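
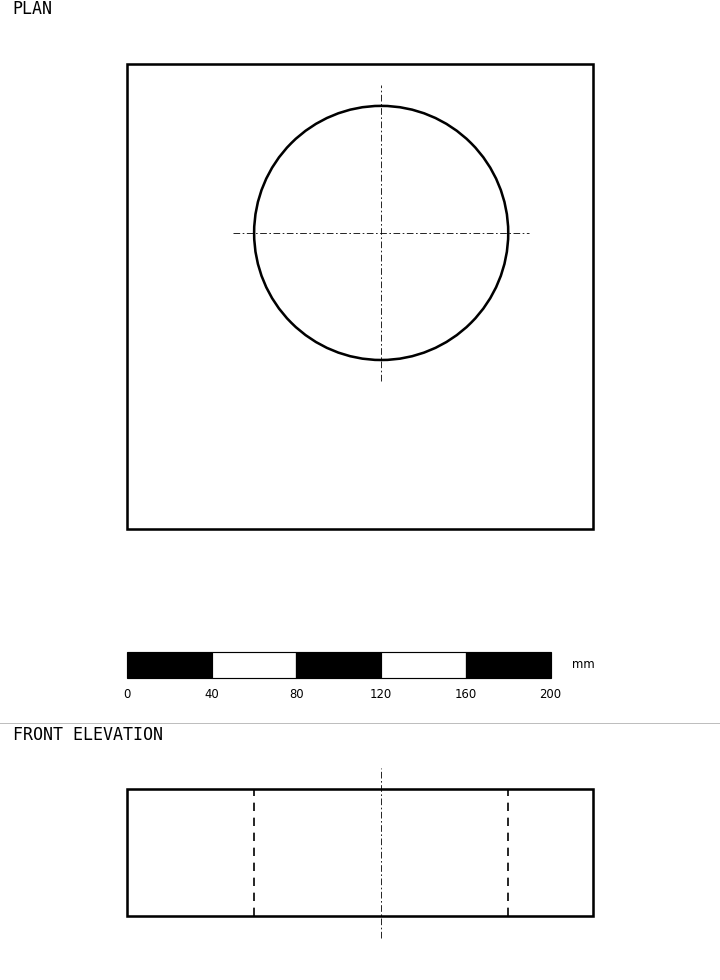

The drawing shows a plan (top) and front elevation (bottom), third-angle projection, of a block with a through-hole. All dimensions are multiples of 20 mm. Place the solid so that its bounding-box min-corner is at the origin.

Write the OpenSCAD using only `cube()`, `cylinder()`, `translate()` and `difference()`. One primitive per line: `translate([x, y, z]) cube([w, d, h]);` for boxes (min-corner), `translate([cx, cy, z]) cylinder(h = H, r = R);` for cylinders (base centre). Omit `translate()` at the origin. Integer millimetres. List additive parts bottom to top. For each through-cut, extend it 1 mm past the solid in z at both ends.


difference() {
  cube([220, 220, 60]);
  translate([120, 140, -1]) cylinder(h = 62, r = 60);
}


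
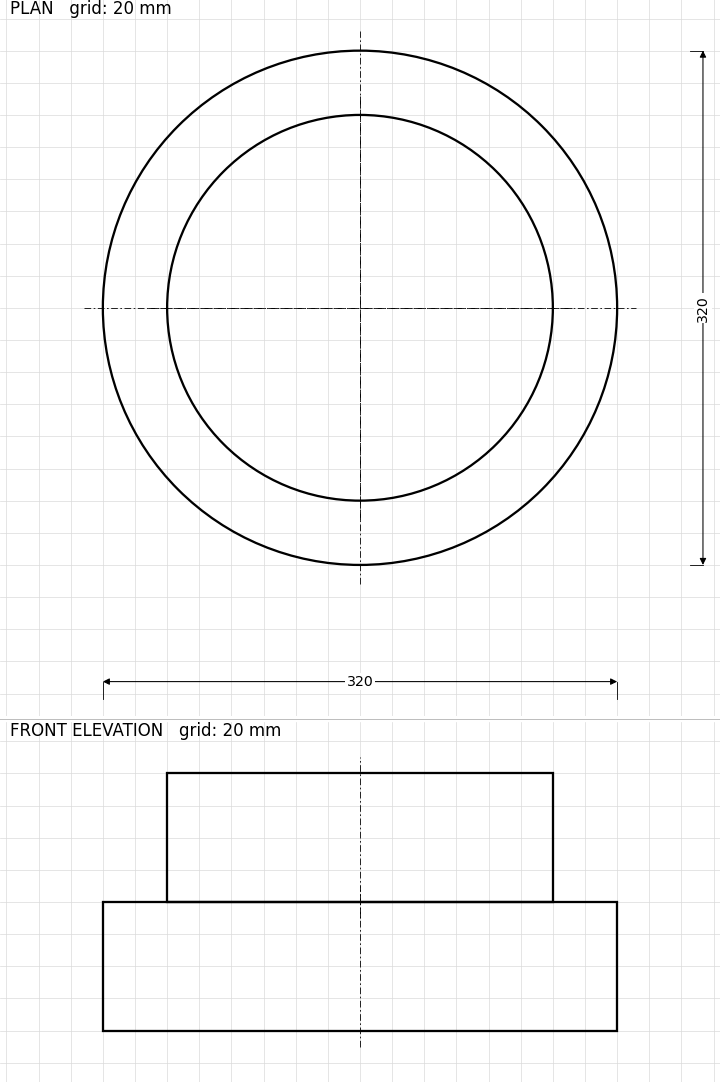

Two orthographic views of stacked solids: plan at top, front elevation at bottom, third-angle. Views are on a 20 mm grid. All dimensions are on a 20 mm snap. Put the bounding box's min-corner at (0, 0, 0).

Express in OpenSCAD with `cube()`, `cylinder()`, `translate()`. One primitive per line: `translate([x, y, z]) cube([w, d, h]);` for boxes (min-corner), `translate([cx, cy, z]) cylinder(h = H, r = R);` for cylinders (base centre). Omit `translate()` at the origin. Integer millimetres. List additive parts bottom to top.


translate([160, 160, 0]) cylinder(h = 80, r = 160);
translate([160, 160, 80]) cylinder(h = 80, r = 120);


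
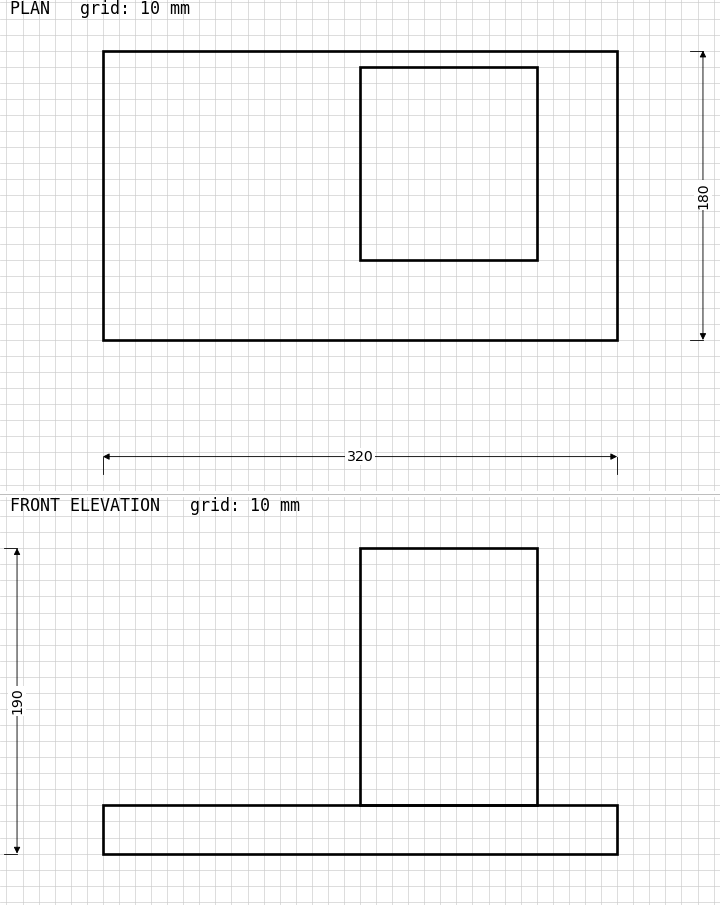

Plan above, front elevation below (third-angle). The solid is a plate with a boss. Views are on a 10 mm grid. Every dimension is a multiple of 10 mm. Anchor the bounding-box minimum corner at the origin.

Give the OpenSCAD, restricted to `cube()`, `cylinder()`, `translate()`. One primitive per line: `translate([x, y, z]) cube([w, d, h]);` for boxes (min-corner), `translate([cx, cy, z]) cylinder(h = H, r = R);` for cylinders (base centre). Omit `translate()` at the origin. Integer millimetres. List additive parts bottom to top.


cube([320, 180, 30]);
translate([160, 50, 30]) cube([110, 120, 160]);


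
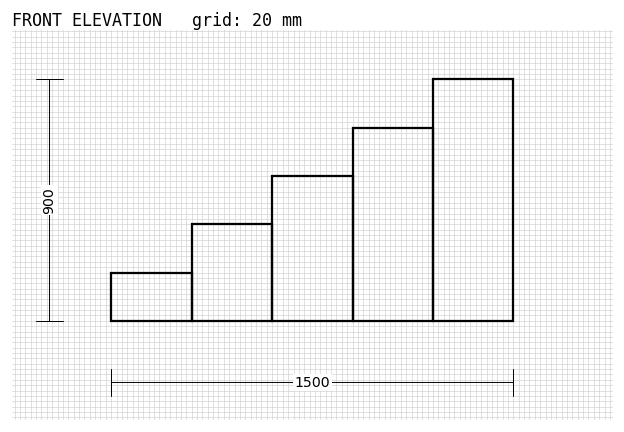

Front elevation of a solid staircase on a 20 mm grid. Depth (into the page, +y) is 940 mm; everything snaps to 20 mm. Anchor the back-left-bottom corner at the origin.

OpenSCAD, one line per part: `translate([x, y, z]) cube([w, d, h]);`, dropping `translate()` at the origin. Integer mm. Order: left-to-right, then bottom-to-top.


cube([300, 940, 180]);
translate([300, 0, 0]) cube([300, 940, 360]);
translate([600, 0, 0]) cube([300, 940, 540]);
translate([900, 0, 0]) cube([300, 940, 720]);
translate([1200, 0, 0]) cube([300, 940, 900]);


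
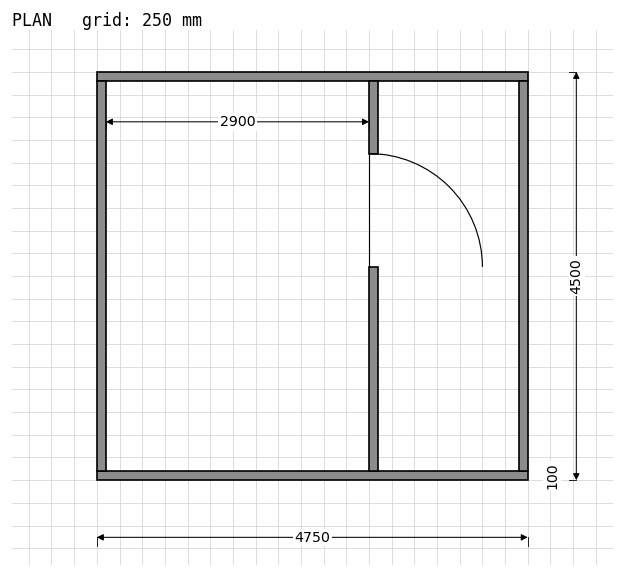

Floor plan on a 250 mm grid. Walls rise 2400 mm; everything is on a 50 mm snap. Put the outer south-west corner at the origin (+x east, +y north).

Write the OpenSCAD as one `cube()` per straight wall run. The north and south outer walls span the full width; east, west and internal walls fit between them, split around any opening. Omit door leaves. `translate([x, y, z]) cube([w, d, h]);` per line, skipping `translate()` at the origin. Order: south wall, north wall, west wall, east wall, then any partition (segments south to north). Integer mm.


cube([4750, 100, 2400]);
translate([0, 4400, 0]) cube([4750, 100, 2400]);
translate([0, 100, 0]) cube([100, 4300, 2400]);
translate([4650, 100, 0]) cube([100, 4300, 2400]);
translate([3000, 100, 0]) cube([100, 2250, 2400]);
translate([3000, 3600, 0]) cube([100, 800, 2400]);


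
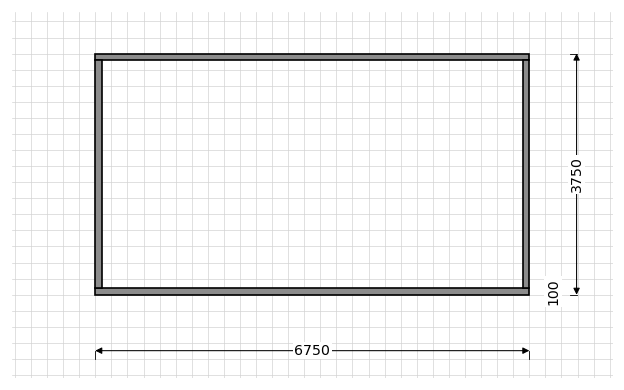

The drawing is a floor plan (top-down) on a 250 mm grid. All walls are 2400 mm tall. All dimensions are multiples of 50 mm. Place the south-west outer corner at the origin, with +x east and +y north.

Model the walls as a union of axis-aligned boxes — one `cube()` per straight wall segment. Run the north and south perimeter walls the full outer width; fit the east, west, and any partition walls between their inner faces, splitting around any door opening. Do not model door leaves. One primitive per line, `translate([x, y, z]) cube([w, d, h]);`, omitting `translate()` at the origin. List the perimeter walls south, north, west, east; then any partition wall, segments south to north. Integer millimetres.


cube([6750, 100, 2400]);
translate([0, 3650, 0]) cube([6750, 100, 2400]);
translate([0, 100, 0]) cube([100, 3550, 2400]);
translate([6650, 100, 0]) cube([100, 3550, 2400]);


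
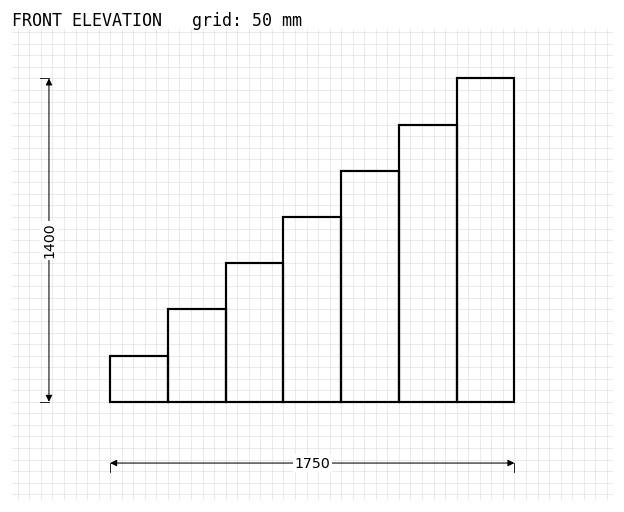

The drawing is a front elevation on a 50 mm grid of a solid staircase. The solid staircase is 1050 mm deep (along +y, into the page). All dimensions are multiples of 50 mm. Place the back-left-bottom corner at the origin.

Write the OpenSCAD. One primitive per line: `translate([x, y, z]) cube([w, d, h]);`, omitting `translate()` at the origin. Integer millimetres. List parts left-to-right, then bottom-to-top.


cube([250, 1050, 200]);
translate([250, 0, 0]) cube([250, 1050, 400]);
translate([500, 0, 0]) cube([250, 1050, 600]);
translate([750, 0, 0]) cube([250, 1050, 800]);
translate([1000, 0, 0]) cube([250, 1050, 1000]);
translate([1250, 0, 0]) cube([250, 1050, 1200]);
translate([1500, 0, 0]) cube([250, 1050, 1400]);


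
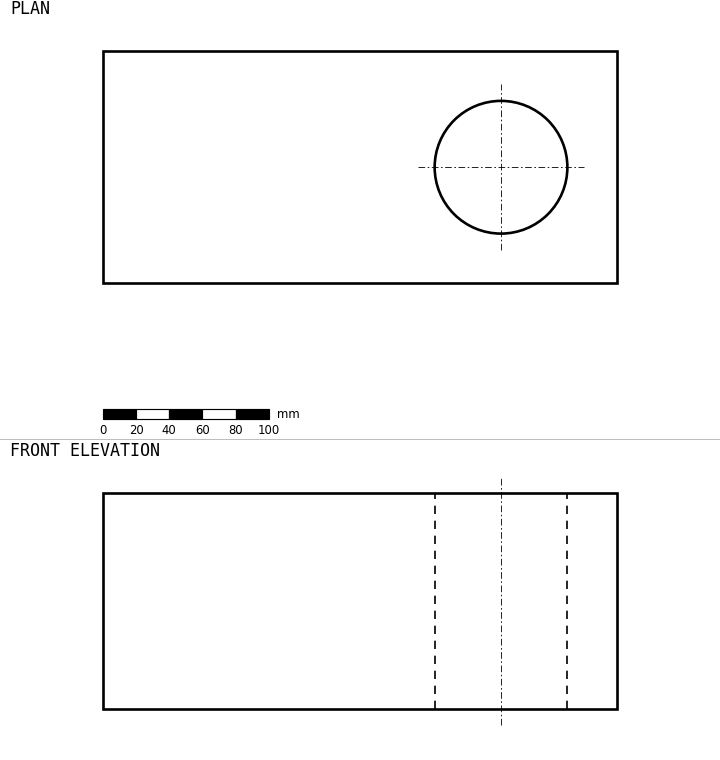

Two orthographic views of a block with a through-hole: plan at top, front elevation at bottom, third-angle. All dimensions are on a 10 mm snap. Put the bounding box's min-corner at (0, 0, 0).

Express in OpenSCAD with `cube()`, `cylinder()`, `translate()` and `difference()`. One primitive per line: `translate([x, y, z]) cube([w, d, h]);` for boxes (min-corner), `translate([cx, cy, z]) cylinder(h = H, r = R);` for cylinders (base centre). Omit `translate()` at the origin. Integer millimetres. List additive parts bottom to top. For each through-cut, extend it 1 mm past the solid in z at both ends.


difference() {
  cube([310, 140, 130]);
  translate([240, 70, -1]) cylinder(h = 132, r = 40);
}


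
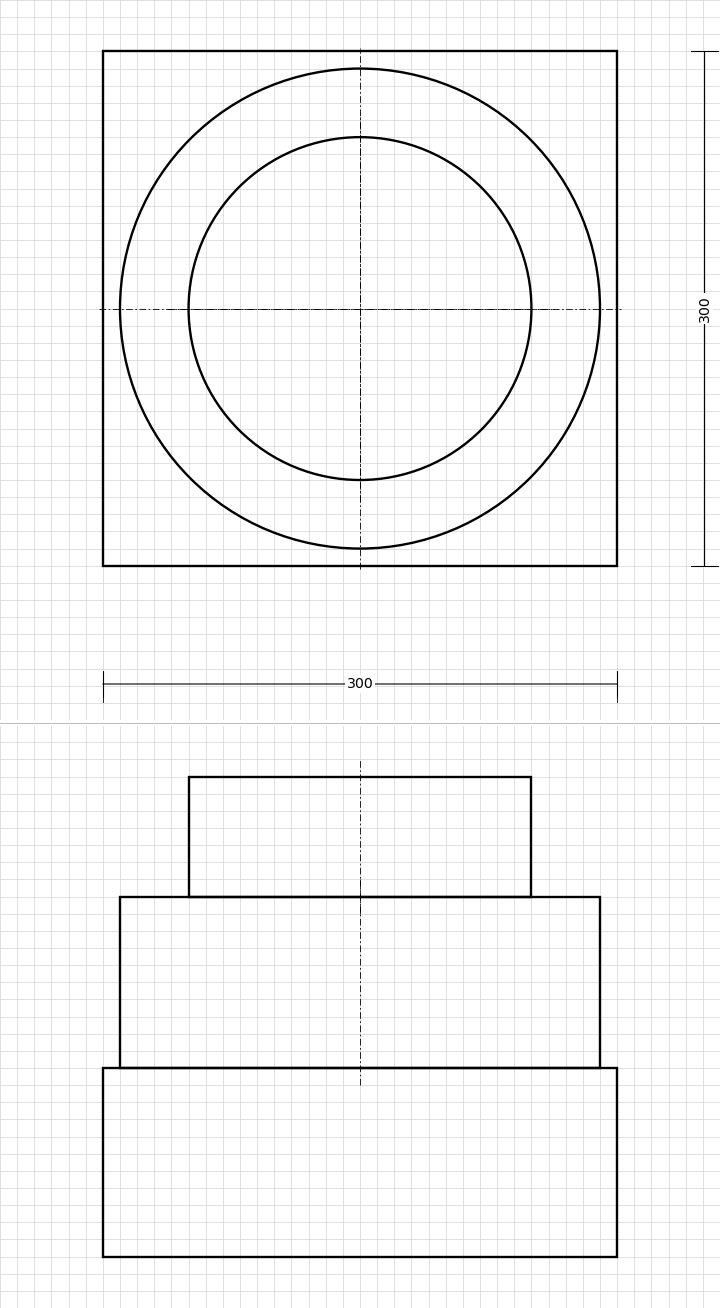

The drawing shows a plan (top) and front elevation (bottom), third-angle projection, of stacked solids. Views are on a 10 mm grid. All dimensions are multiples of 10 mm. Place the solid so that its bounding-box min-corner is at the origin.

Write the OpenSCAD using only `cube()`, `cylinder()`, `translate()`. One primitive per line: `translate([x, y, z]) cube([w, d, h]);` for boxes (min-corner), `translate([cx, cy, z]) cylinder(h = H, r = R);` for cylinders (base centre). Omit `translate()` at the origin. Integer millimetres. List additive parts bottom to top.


cube([300, 300, 110]);
translate([150, 150, 110]) cylinder(h = 100, r = 140);
translate([150, 150, 210]) cylinder(h = 70, r = 100);


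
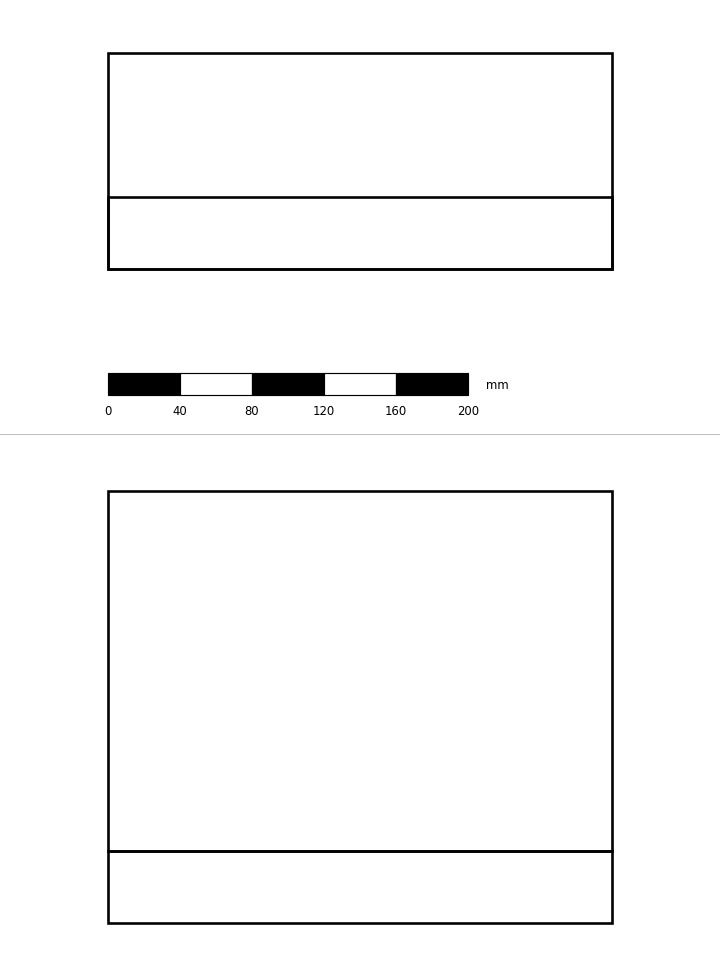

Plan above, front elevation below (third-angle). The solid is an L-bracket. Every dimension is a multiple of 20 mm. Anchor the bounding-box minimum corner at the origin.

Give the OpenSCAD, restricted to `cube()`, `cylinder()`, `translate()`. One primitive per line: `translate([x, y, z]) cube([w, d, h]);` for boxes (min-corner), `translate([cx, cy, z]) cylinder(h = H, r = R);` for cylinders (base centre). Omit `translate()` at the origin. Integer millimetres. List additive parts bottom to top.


cube([280, 120, 40]);
translate([0, 0, 40]) cube([280, 40, 200]);


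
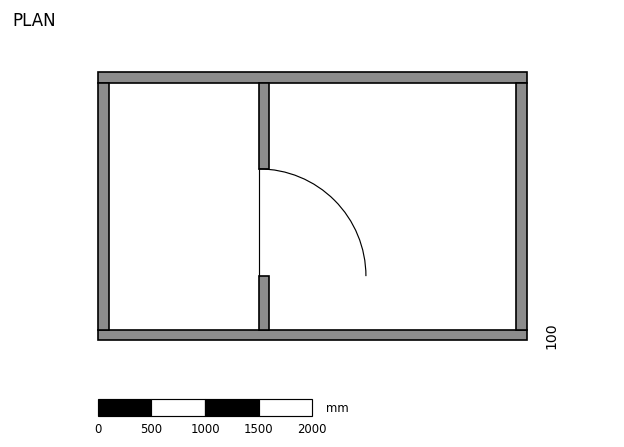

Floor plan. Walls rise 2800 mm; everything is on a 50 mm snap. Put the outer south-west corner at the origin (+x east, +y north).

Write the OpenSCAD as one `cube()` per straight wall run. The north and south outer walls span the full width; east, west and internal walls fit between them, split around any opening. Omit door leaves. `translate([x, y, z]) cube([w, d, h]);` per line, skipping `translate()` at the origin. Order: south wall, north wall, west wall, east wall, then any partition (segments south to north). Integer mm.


cube([4000, 100, 2800]);
translate([0, 2400, 0]) cube([4000, 100, 2800]);
translate([0, 100, 0]) cube([100, 2300, 2800]);
translate([3900, 100, 0]) cube([100, 2300, 2800]);
translate([1500, 100, 0]) cube([100, 500, 2800]);
translate([1500, 1600, 0]) cube([100, 800, 2800]);


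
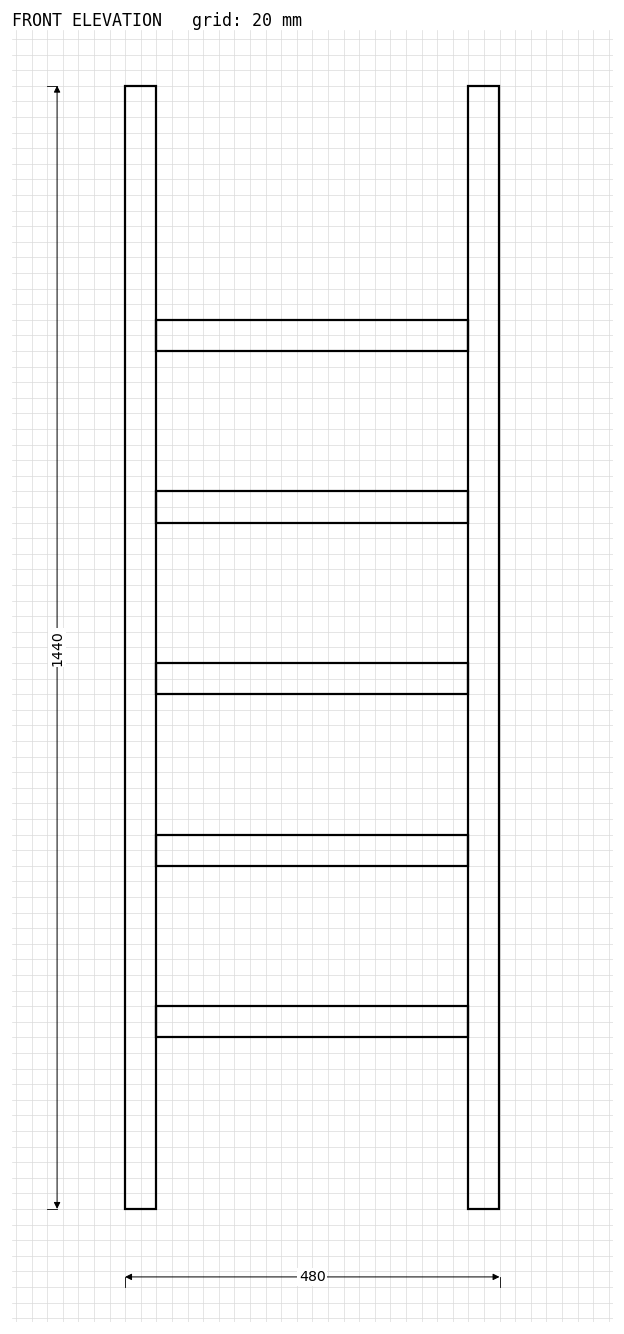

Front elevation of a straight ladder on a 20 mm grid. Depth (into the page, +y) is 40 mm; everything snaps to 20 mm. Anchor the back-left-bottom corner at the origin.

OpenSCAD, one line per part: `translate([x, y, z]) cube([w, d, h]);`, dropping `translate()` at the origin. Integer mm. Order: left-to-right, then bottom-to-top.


cube([40, 40, 1440]);
translate([40, 0, 220]) cube([400, 40, 40]);
translate([40, 0, 440]) cube([400, 40, 40]);
translate([40, 0, 660]) cube([400, 40, 40]);
translate([40, 0, 880]) cube([400, 40, 40]);
translate([40, 0, 1100]) cube([400, 40, 40]);
translate([440, 0, 0]) cube([40, 40, 1440]);


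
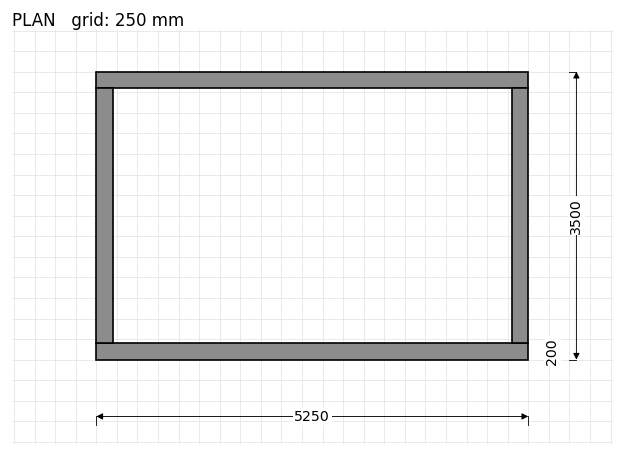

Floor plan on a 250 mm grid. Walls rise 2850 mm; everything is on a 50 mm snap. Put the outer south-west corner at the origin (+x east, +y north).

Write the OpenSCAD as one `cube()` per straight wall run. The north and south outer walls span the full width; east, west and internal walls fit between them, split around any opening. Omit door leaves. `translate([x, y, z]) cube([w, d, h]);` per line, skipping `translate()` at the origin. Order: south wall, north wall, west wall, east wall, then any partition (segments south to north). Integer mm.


cube([5250, 200, 2850]);
translate([0, 3300, 0]) cube([5250, 200, 2850]);
translate([0, 200, 0]) cube([200, 3100, 2850]);
translate([5050, 200, 0]) cube([200, 3100, 2850]);


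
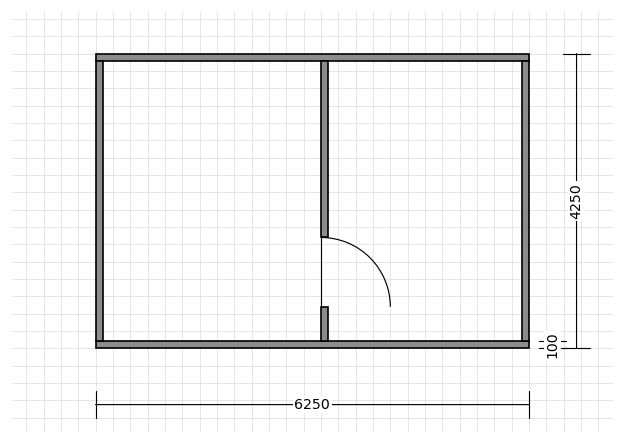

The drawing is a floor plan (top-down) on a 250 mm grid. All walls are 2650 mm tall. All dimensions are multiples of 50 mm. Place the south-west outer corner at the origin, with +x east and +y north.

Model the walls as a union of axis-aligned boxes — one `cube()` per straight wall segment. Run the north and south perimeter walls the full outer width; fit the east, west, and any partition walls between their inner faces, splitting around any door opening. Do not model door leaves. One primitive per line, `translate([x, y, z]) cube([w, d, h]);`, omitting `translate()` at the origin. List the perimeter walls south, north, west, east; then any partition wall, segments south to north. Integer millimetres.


cube([6250, 100, 2650]);
translate([0, 4150, 0]) cube([6250, 100, 2650]);
translate([0, 100, 0]) cube([100, 4050, 2650]);
translate([6150, 100, 0]) cube([100, 4050, 2650]);
translate([3250, 100, 0]) cube([100, 500, 2650]);
translate([3250, 1600, 0]) cube([100, 2550, 2650]);


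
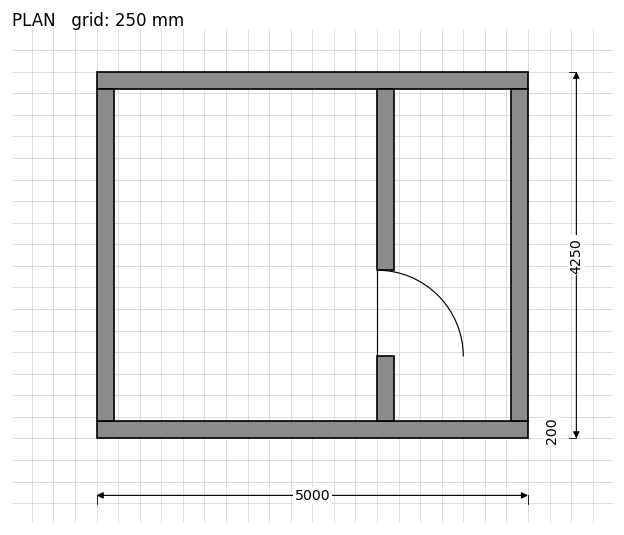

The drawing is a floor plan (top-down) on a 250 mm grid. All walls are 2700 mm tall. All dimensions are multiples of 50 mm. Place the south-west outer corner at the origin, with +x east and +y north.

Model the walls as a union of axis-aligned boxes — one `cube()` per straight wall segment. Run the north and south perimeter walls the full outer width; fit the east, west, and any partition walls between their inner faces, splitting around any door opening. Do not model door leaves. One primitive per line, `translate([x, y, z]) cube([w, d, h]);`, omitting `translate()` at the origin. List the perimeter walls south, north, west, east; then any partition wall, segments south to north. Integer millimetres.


cube([5000, 200, 2700]);
translate([0, 4050, 0]) cube([5000, 200, 2700]);
translate([0, 200, 0]) cube([200, 3850, 2700]);
translate([4800, 200, 0]) cube([200, 3850, 2700]);
translate([3250, 200, 0]) cube([200, 750, 2700]);
translate([3250, 1950, 0]) cube([200, 2100, 2700]);


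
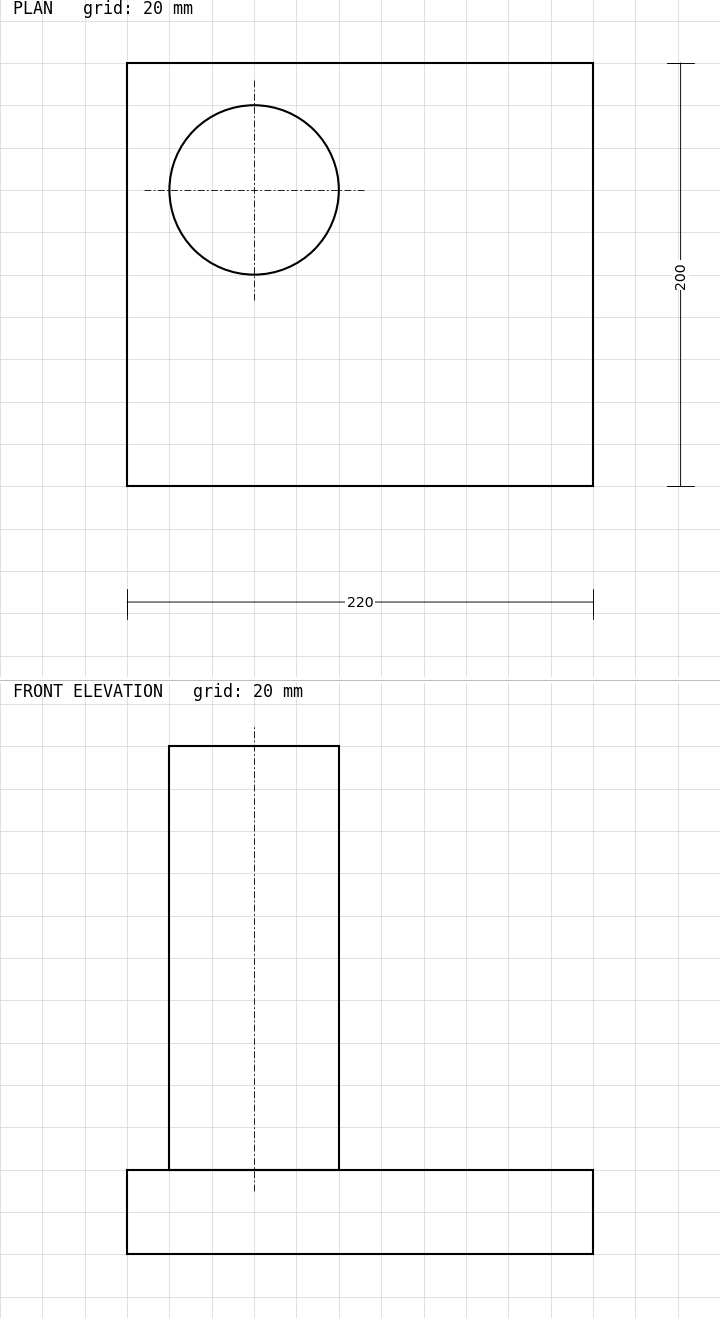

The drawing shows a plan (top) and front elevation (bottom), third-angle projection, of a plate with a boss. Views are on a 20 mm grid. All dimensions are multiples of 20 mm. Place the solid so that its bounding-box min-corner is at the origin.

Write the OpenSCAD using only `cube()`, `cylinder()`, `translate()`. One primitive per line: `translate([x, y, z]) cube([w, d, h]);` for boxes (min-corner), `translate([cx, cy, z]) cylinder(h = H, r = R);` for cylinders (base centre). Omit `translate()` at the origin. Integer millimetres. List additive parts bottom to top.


cube([220, 200, 40]);
translate([60, 140, 40]) cylinder(h = 200, r = 40);


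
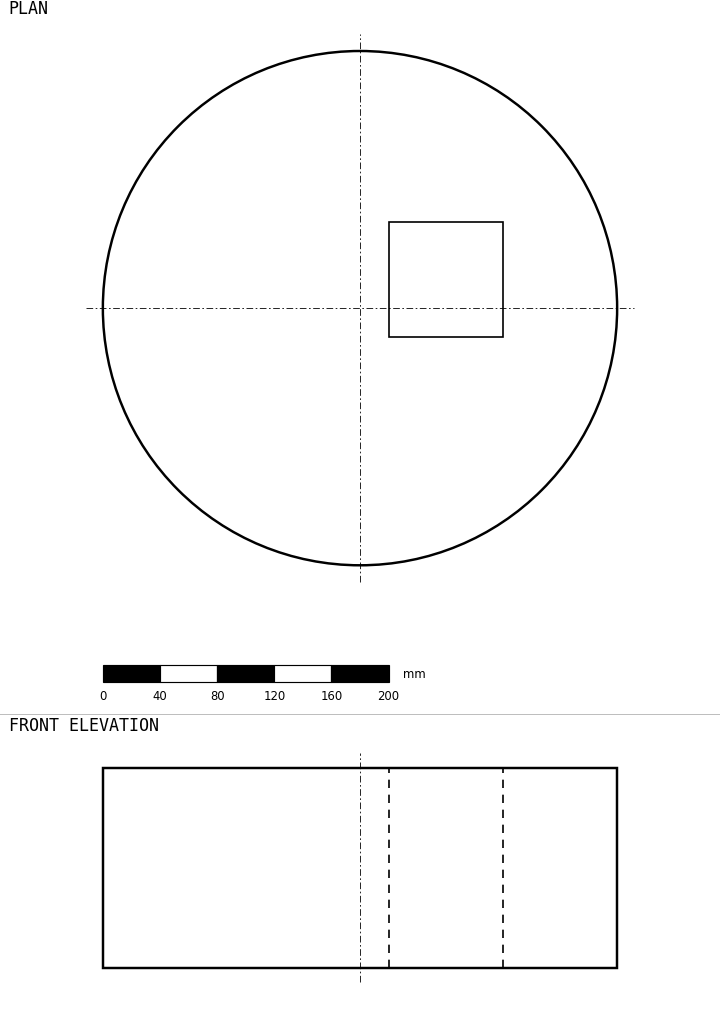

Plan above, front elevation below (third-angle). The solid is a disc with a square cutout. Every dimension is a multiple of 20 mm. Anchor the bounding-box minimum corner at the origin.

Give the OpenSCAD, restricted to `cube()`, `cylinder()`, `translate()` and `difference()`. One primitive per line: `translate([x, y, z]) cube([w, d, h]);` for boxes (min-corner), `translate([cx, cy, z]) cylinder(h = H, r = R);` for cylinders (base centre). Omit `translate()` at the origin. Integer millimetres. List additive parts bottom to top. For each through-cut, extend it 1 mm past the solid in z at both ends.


difference() {
  translate([180, 180, 0]) cylinder(h = 140, r = 180);
  translate([200, 160, -1]) cube([80, 80, 142]);
}


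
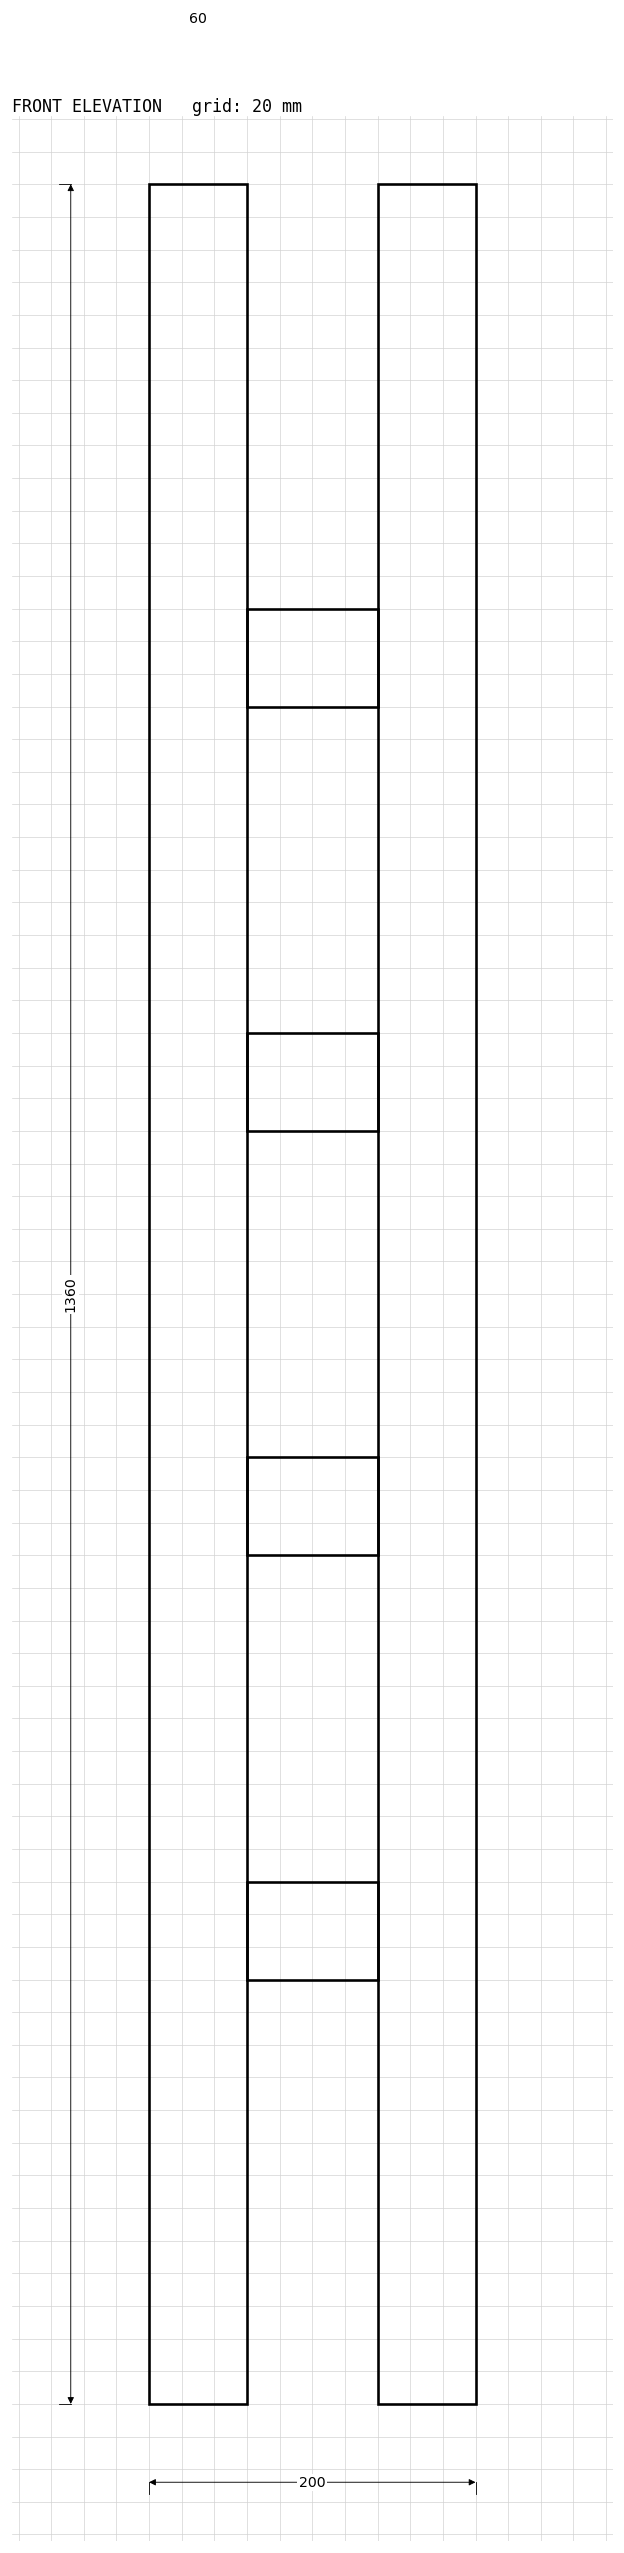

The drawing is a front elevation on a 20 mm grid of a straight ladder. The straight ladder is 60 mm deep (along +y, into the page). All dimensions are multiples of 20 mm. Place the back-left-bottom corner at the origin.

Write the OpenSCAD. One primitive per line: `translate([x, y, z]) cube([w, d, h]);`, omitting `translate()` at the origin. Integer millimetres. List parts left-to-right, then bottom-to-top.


cube([60, 60, 1360]);
translate([60, 0, 260]) cube([80, 60, 60]);
translate([60, 0, 520]) cube([80, 60, 60]);
translate([60, 0, 780]) cube([80, 60, 60]);
translate([60, 0, 1040]) cube([80, 60, 60]);
translate([140, 0, 0]) cube([60, 60, 1360]);


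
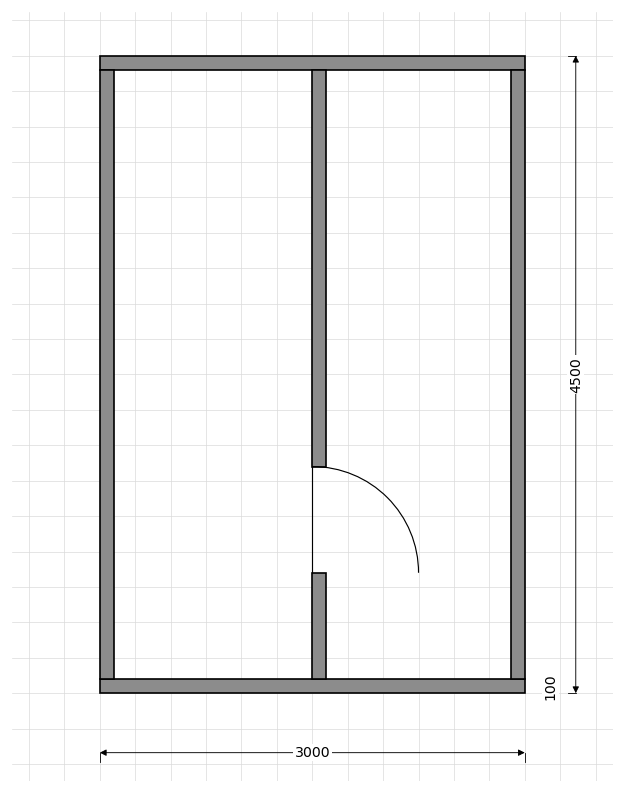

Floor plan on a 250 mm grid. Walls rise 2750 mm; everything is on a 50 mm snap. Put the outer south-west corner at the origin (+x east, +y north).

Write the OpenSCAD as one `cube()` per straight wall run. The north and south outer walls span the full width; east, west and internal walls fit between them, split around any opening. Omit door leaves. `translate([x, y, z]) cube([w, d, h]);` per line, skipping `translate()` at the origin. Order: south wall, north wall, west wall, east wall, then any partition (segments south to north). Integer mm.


cube([3000, 100, 2750]);
translate([0, 4400, 0]) cube([3000, 100, 2750]);
translate([0, 100, 0]) cube([100, 4300, 2750]);
translate([2900, 100, 0]) cube([100, 4300, 2750]);
translate([1500, 100, 0]) cube([100, 750, 2750]);
translate([1500, 1600, 0]) cube([100, 2800, 2750]);


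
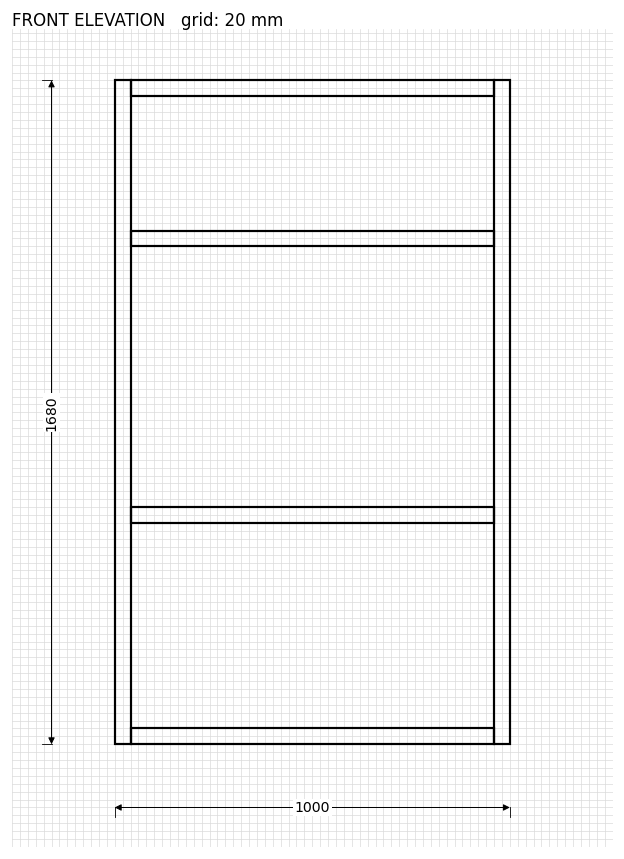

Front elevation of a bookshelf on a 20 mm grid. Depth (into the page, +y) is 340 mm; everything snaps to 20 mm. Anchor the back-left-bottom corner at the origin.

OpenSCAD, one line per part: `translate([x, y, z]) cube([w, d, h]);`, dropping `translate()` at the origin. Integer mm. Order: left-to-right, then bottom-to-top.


cube([40, 340, 1680]);
translate([40, 0, 0]) cube([920, 340, 40]);
translate([40, 0, 560]) cube([920, 340, 40]);
translate([40, 0, 1260]) cube([920, 340, 40]);
translate([40, 0, 1640]) cube([920, 340, 40]);
translate([960, 0, 0]) cube([40, 340, 1680]);


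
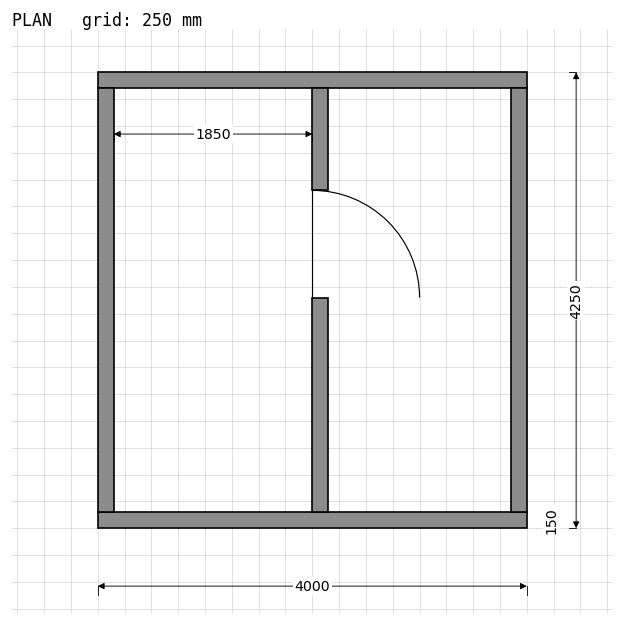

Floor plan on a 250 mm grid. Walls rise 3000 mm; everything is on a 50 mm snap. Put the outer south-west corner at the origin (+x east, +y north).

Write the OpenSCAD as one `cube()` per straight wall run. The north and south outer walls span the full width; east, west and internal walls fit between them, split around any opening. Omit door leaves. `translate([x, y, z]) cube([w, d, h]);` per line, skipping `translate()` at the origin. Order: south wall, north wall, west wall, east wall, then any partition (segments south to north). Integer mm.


cube([4000, 150, 3000]);
translate([0, 4100, 0]) cube([4000, 150, 3000]);
translate([0, 150, 0]) cube([150, 3950, 3000]);
translate([3850, 150, 0]) cube([150, 3950, 3000]);
translate([2000, 150, 0]) cube([150, 2000, 3000]);
translate([2000, 3150, 0]) cube([150, 950, 3000]);


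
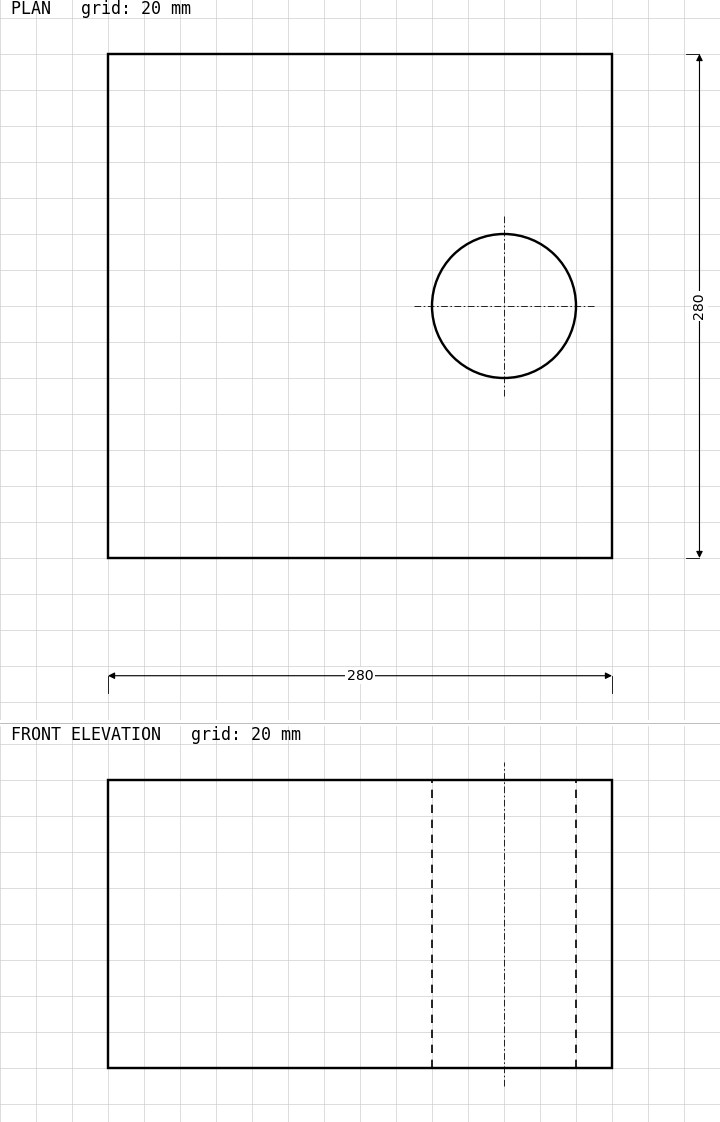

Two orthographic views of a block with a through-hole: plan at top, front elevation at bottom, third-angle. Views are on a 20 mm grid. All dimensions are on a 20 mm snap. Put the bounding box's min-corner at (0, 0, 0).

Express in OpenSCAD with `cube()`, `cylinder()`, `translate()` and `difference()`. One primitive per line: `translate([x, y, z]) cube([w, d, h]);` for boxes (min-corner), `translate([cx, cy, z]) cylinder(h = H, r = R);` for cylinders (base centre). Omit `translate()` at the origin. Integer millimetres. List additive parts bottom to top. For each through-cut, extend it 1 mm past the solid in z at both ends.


difference() {
  cube([280, 280, 160]);
  translate([220, 140, -1]) cylinder(h = 162, r = 40);
}


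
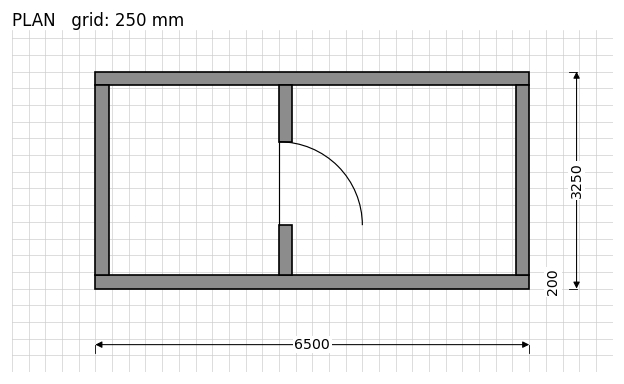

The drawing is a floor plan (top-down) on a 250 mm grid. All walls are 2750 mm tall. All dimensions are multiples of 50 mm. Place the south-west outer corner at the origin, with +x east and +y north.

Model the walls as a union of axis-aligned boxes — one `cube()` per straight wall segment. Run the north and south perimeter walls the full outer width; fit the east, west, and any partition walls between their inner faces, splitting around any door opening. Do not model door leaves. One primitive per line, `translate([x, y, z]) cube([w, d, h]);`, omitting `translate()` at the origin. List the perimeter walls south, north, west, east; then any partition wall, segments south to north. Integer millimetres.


cube([6500, 200, 2750]);
translate([0, 3050, 0]) cube([6500, 200, 2750]);
translate([0, 200, 0]) cube([200, 2850, 2750]);
translate([6300, 200, 0]) cube([200, 2850, 2750]);
translate([2750, 200, 0]) cube([200, 750, 2750]);
translate([2750, 2200, 0]) cube([200, 850, 2750]);


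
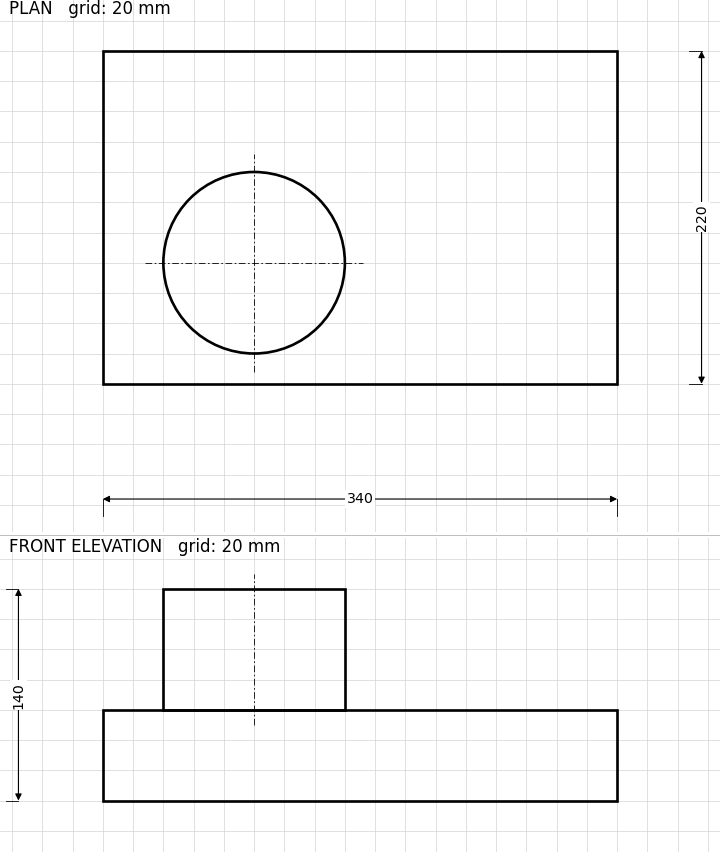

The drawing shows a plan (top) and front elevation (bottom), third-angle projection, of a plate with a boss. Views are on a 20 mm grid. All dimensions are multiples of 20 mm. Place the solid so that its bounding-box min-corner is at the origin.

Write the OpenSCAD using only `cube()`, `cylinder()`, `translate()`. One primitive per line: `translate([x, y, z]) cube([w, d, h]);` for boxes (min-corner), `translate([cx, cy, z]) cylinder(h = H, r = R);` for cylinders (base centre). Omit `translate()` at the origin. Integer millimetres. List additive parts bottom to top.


cube([340, 220, 60]);
translate([100, 80, 60]) cylinder(h = 80, r = 60);


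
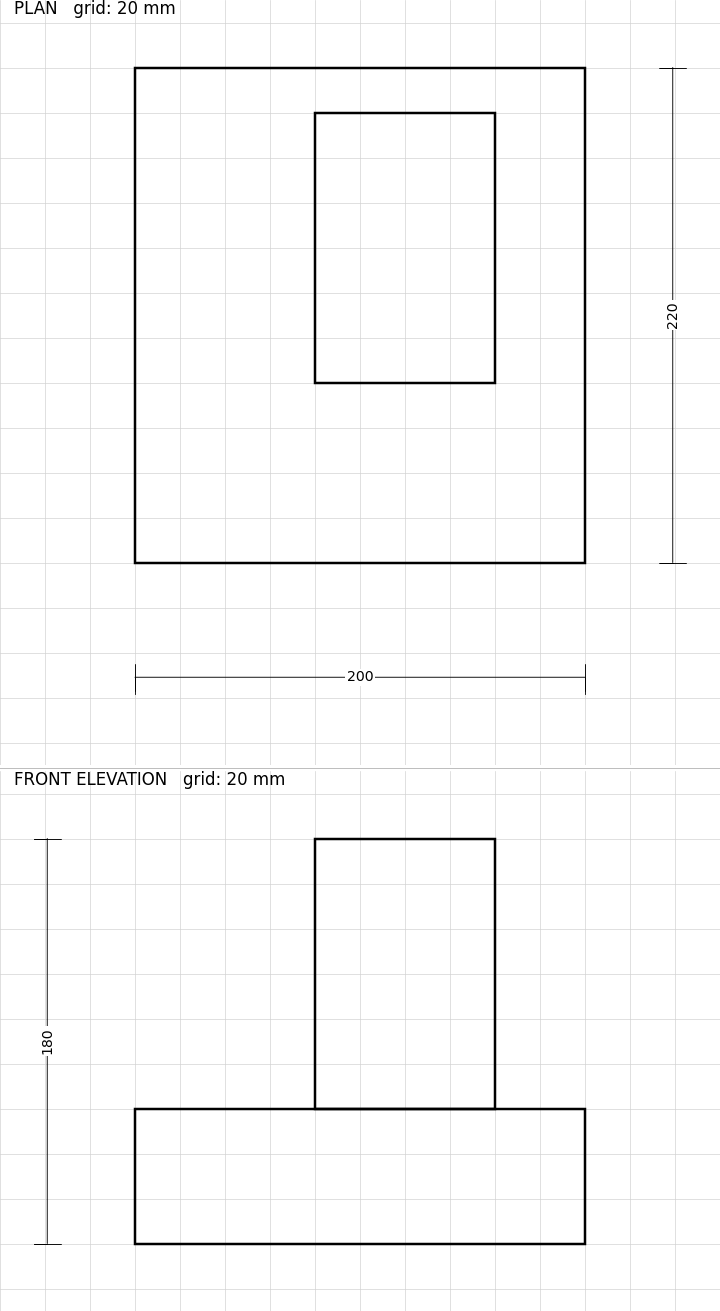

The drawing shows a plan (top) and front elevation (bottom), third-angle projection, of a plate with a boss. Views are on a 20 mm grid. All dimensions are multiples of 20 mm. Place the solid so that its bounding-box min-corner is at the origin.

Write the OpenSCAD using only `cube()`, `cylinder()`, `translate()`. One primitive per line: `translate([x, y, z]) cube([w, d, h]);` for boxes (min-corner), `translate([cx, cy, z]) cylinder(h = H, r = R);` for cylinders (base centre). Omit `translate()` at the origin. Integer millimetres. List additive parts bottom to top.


cube([200, 220, 60]);
translate([80, 80, 60]) cube([80, 120, 120]);


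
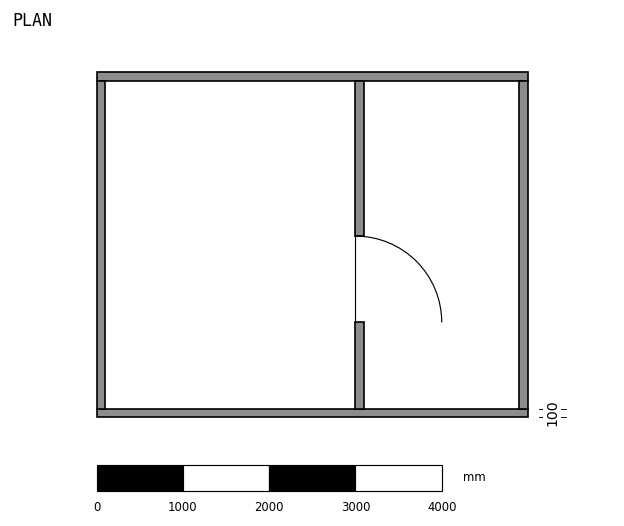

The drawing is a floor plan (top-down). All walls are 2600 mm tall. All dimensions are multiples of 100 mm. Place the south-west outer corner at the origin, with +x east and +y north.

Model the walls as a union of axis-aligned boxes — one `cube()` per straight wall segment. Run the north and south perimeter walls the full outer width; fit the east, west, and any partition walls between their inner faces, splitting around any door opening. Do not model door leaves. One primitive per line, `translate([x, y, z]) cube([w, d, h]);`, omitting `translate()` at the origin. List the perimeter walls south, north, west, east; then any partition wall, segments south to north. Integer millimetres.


cube([5000, 100, 2600]);
translate([0, 3900, 0]) cube([5000, 100, 2600]);
translate([0, 100, 0]) cube([100, 3800, 2600]);
translate([4900, 100, 0]) cube([100, 3800, 2600]);
translate([3000, 100, 0]) cube([100, 1000, 2600]);
translate([3000, 2100, 0]) cube([100, 1800, 2600]);


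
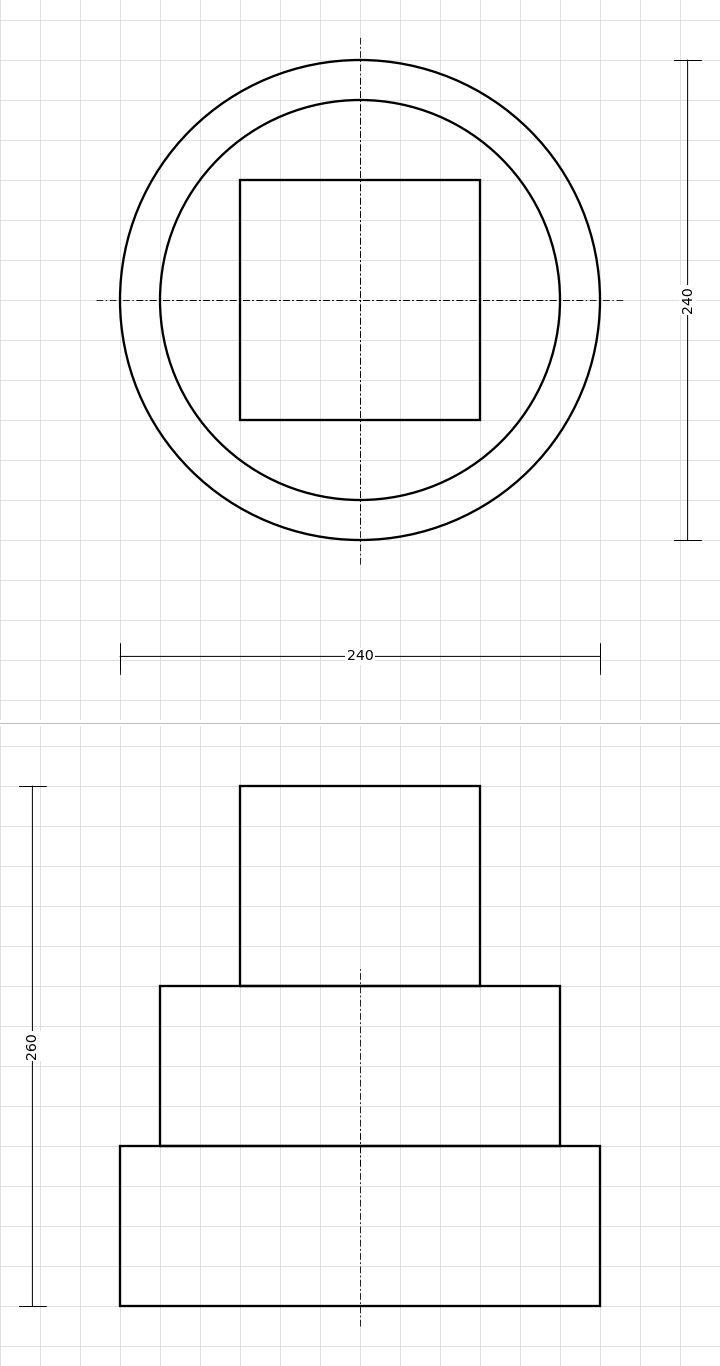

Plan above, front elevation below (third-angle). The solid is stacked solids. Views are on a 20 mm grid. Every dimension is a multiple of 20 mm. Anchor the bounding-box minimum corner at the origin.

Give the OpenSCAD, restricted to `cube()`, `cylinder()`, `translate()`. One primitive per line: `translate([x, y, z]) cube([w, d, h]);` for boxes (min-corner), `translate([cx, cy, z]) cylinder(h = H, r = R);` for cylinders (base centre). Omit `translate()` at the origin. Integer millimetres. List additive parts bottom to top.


translate([120, 120, 0]) cylinder(h = 80, r = 120);
translate([120, 120, 80]) cylinder(h = 80, r = 100);
translate([60, 60, 160]) cube([120, 120, 100]);


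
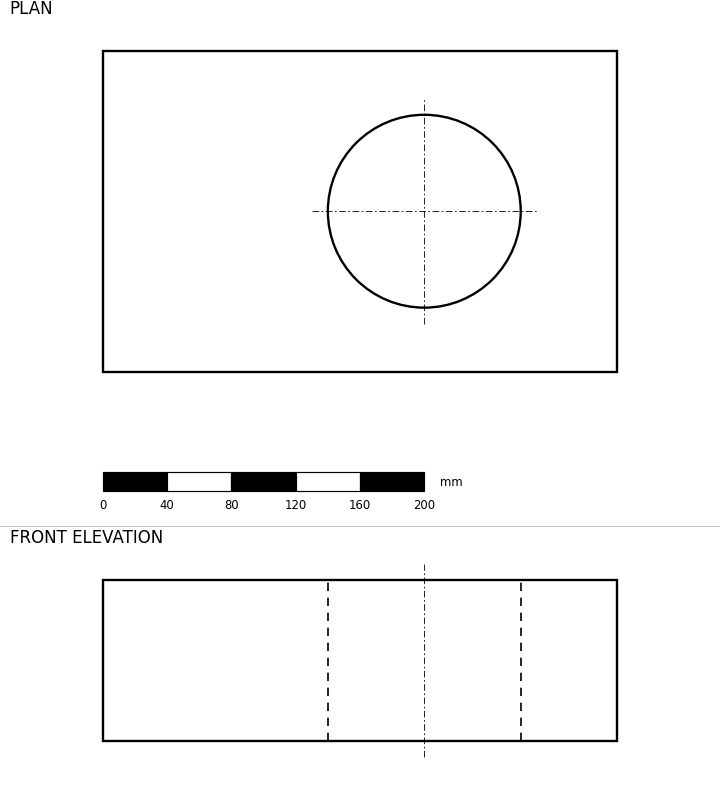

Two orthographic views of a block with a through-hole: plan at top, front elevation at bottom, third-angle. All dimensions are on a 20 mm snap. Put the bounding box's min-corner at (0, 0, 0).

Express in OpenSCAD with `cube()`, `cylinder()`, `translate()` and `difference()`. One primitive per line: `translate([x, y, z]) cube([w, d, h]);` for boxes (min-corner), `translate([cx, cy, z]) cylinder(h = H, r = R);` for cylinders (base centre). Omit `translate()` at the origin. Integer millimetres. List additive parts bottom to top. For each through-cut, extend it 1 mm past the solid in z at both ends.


difference() {
  cube([320, 200, 100]);
  translate([200, 100, -1]) cylinder(h = 102, r = 60);
}


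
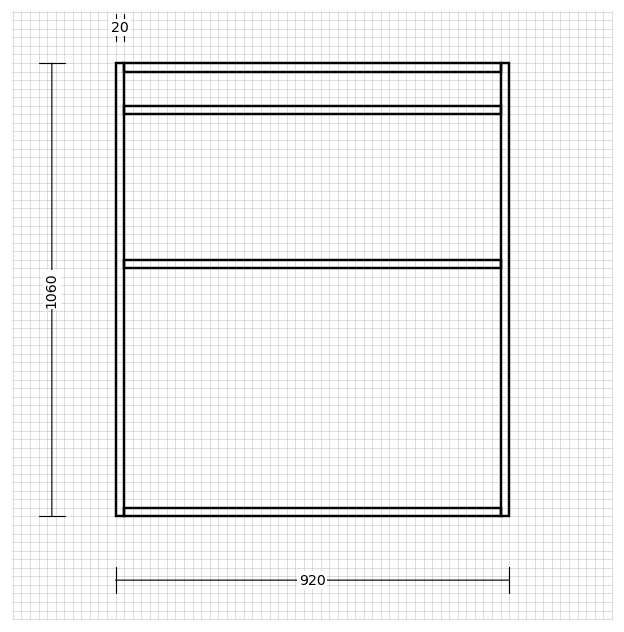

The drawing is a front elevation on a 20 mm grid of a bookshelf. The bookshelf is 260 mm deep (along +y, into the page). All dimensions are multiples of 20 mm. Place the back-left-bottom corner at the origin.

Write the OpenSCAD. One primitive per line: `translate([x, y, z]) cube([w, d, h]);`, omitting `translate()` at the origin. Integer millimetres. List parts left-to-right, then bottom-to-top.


cube([20, 260, 1060]);
translate([20, 0, 0]) cube([880, 260, 20]);
translate([20, 0, 580]) cube([880, 260, 20]);
translate([20, 0, 940]) cube([880, 260, 20]);
translate([20, 0, 1040]) cube([880, 260, 20]);
translate([900, 0, 0]) cube([20, 260, 1060]);


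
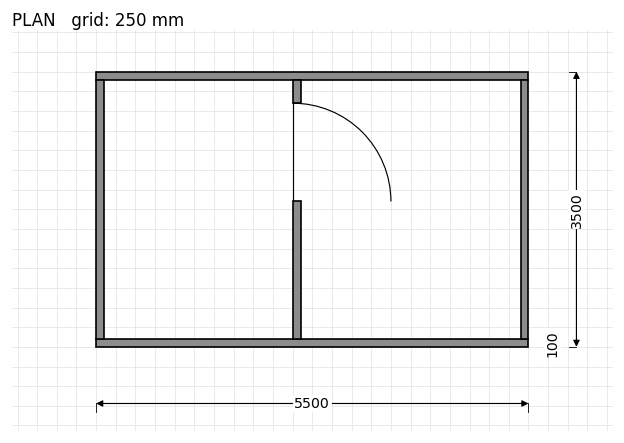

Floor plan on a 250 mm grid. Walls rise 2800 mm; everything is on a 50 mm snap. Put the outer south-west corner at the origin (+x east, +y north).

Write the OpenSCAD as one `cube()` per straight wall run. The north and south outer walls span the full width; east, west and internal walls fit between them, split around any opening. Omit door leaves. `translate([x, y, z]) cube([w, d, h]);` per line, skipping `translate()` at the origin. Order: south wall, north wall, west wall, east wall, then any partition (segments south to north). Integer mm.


cube([5500, 100, 2800]);
translate([0, 3400, 0]) cube([5500, 100, 2800]);
translate([0, 100, 0]) cube([100, 3300, 2800]);
translate([5400, 100, 0]) cube([100, 3300, 2800]);
translate([2500, 100, 0]) cube([100, 1750, 2800]);
translate([2500, 3100, 0]) cube([100, 300, 2800]);


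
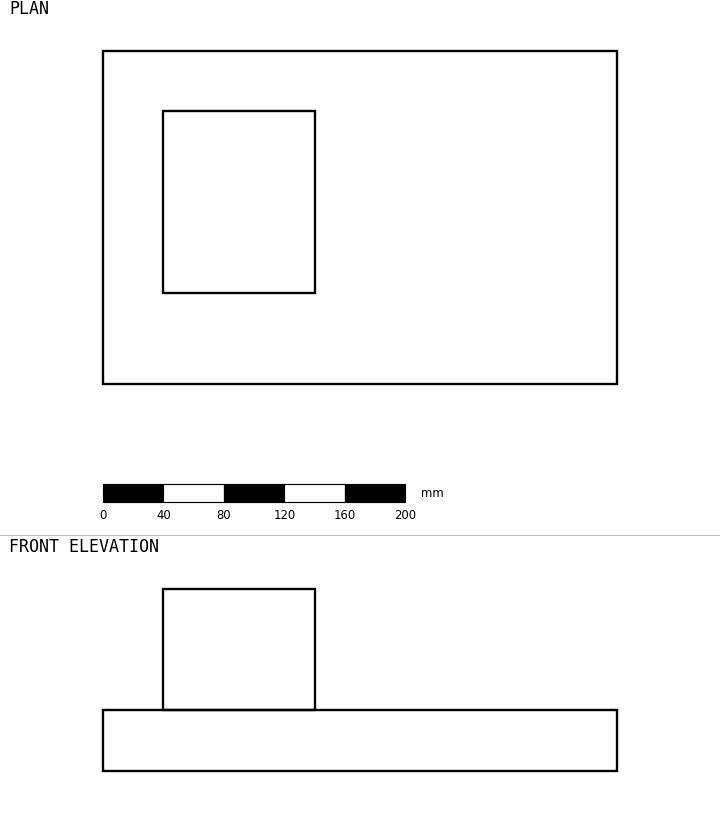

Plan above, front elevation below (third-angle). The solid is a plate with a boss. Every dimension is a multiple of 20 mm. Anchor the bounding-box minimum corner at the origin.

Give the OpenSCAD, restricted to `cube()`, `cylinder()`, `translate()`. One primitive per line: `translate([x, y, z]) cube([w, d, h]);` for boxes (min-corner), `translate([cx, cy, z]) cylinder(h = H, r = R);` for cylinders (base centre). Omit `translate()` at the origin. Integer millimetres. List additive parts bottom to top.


cube([340, 220, 40]);
translate([40, 60, 40]) cube([100, 120, 80]);


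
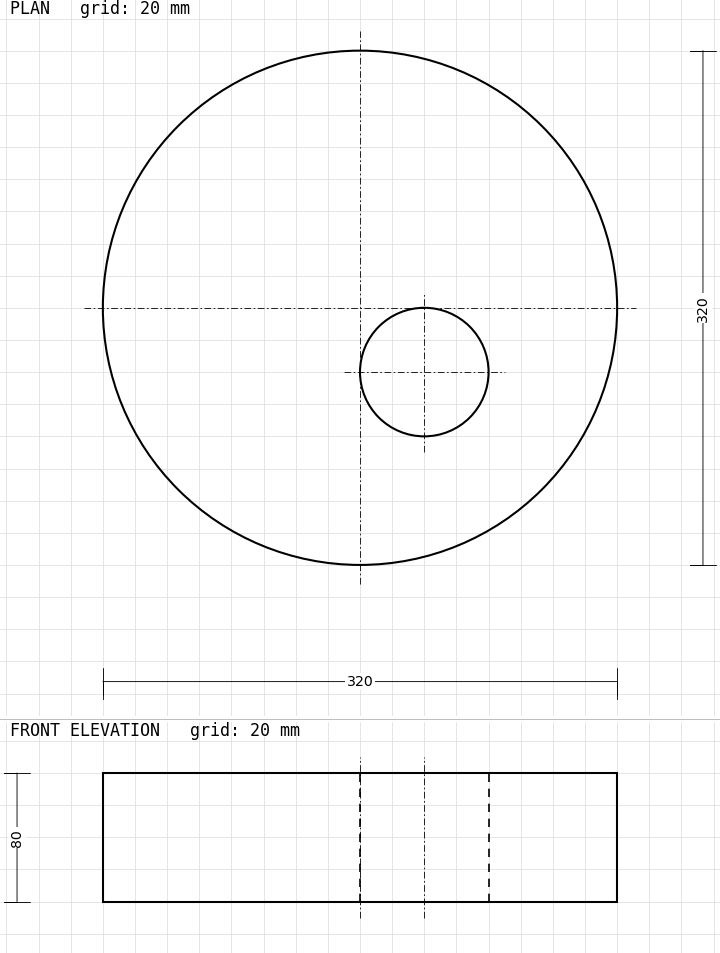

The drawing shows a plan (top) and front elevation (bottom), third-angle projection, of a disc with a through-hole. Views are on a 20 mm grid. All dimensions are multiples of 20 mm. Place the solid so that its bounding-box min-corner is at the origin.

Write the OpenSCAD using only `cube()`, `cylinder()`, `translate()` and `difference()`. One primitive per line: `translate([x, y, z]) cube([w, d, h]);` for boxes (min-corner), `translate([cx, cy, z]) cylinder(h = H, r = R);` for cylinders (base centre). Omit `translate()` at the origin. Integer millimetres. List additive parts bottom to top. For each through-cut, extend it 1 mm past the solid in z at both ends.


difference() {
  translate([160, 160, 0]) cylinder(h = 80, r = 160);
  translate([200, 120, -1]) cylinder(h = 82, r = 40);
}


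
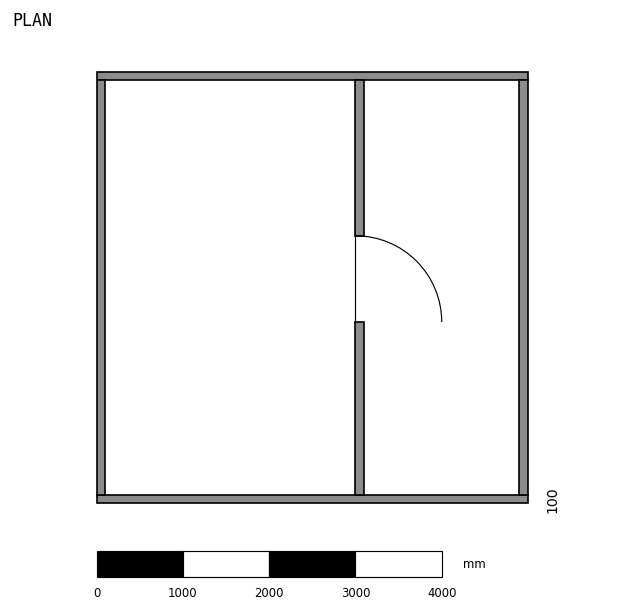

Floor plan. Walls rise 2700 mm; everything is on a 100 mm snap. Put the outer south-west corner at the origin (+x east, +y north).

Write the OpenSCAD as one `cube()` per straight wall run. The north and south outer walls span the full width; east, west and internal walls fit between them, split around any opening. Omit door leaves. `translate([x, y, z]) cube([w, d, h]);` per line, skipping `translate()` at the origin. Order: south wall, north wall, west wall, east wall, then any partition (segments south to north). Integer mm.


cube([5000, 100, 2700]);
translate([0, 4900, 0]) cube([5000, 100, 2700]);
translate([0, 100, 0]) cube([100, 4800, 2700]);
translate([4900, 100, 0]) cube([100, 4800, 2700]);
translate([3000, 100, 0]) cube([100, 2000, 2700]);
translate([3000, 3100, 0]) cube([100, 1800, 2700]);


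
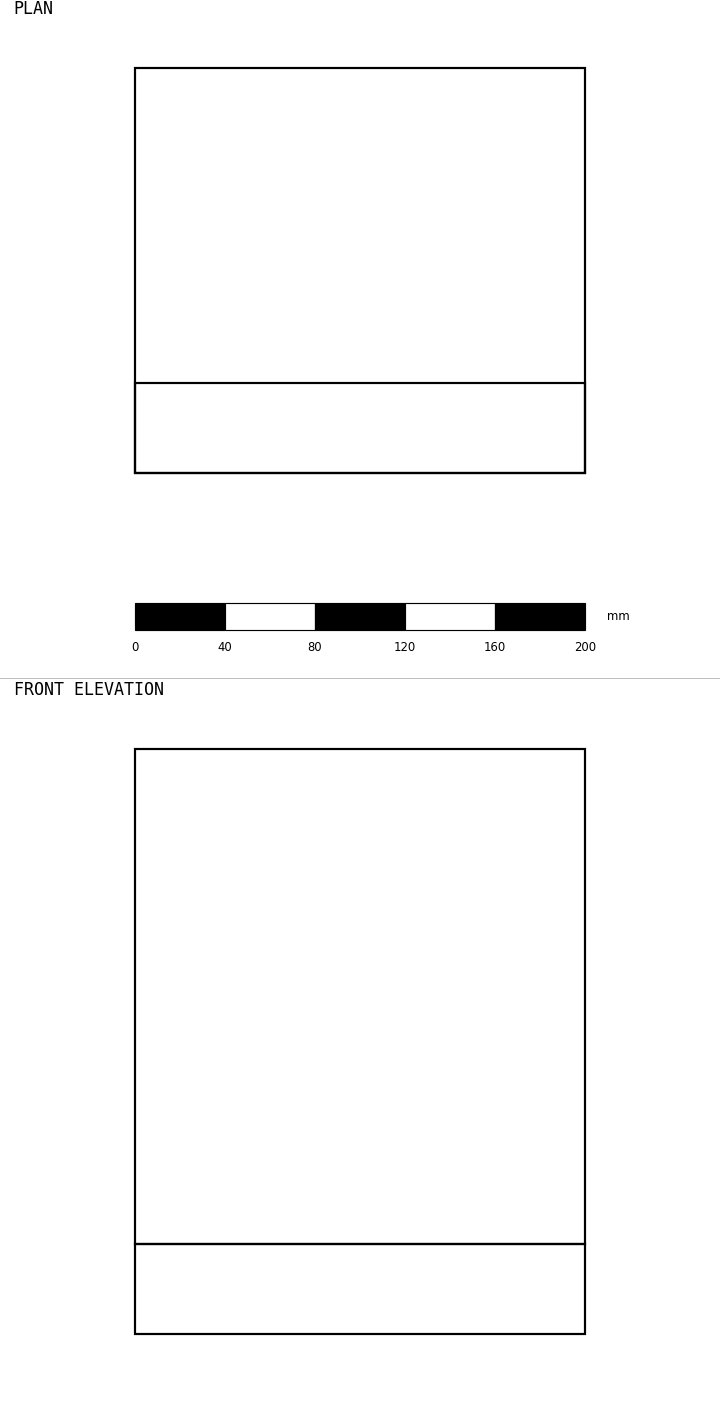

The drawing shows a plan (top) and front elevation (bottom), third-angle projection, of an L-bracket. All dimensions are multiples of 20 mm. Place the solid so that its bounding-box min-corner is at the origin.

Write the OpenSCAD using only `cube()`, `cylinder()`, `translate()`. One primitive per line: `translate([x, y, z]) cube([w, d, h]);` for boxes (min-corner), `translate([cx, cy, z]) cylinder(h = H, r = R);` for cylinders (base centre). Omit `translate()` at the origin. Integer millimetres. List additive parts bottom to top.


cube([200, 180, 40]);
translate([0, 0, 40]) cube([200, 40, 220]);


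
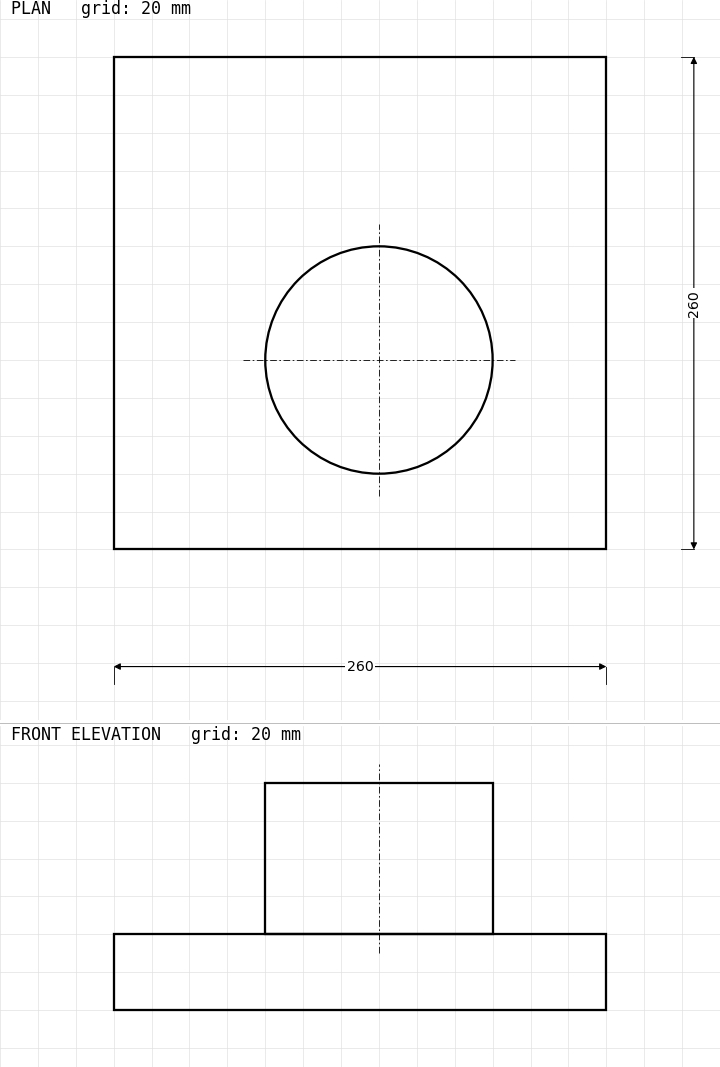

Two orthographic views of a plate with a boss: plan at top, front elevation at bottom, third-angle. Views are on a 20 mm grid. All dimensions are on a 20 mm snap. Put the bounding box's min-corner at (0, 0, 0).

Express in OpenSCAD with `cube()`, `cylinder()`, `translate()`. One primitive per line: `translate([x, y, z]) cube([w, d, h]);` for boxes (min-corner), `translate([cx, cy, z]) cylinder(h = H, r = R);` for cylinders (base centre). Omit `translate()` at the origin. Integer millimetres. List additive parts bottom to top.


cube([260, 260, 40]);
translate([140, 100, 40]) cylinder(h = 80, r = 60);


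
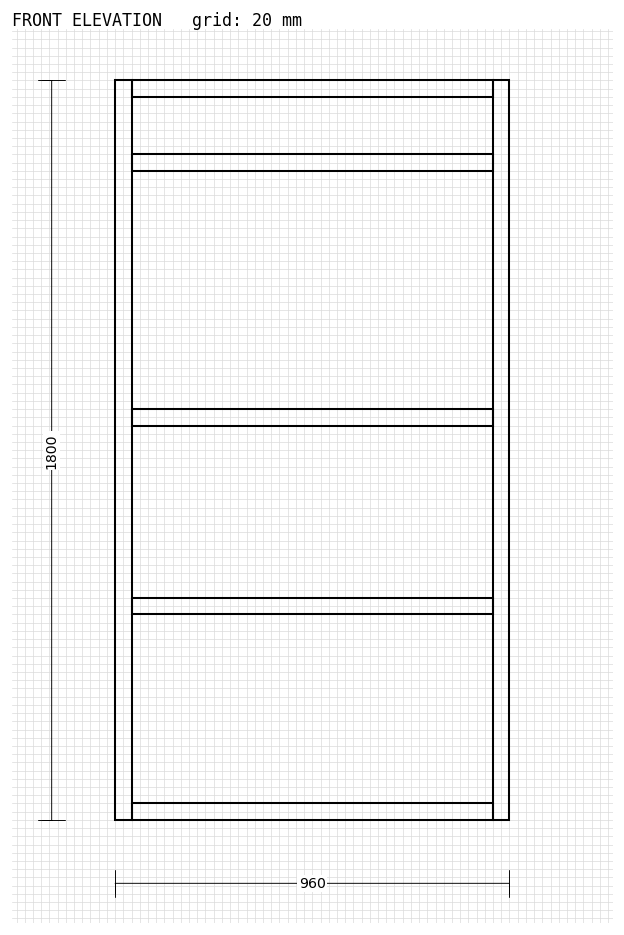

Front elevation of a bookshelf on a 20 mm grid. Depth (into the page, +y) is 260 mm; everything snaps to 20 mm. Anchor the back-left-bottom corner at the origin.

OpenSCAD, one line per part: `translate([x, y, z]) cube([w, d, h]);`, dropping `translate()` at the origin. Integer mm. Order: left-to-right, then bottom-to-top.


cube([40, 260, 1800]);
translate([40, 0, 0]) cube([880, 260, 40]);
translate([40, 0, 500]) cube([880, 260, 40]);
translate([40, 0, 960]) cube([880, 260, 40]);
translate([40, 0, 1580]) cube([880, 260, 40]);
translate([40, 0, 1760]) cube([880, 260, 40]);
translate([920, 0, 0]) cube([40, 260, 1800]);
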